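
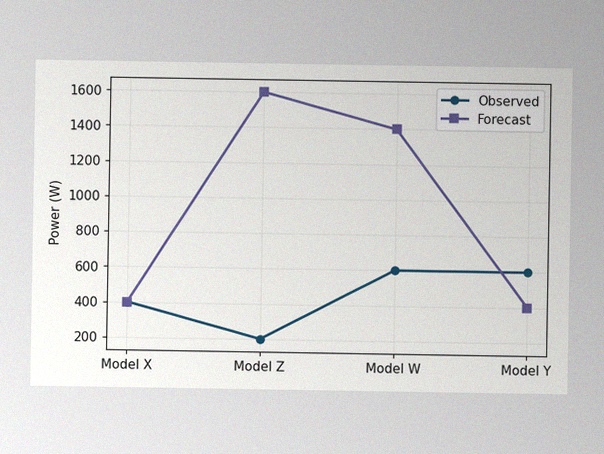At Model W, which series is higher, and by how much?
The image has some photo noise and uneven lighting. At Model W, Forecast sits above the other line by 800W.

Forecast, by 800W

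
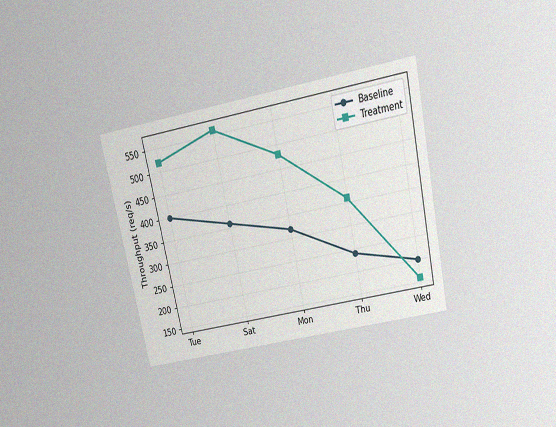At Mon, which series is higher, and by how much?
The chart is tilted about 12° counter-clockwise and viewed slightly from above, with some photo noise. At Mon, Treatment sits above the other line by 160req/s.

Treatment, by 160req/s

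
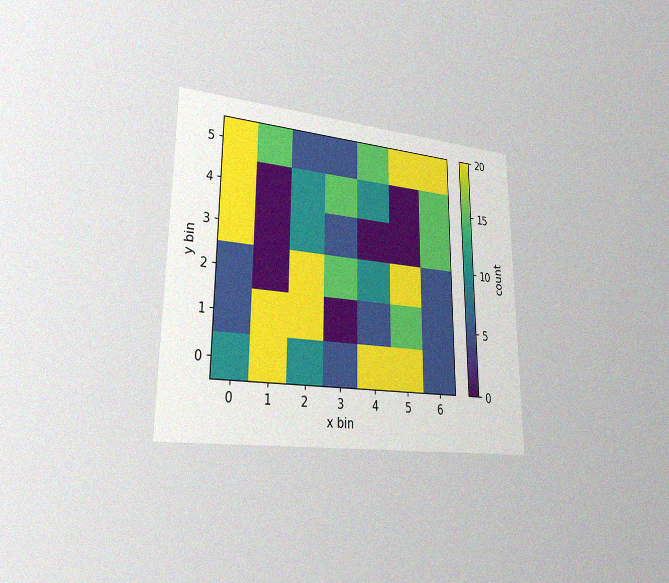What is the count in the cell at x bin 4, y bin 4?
The chart is viewed slightly from the left, with some photo noise. Matching the cell (4, 4) against the colorbar gives 10.

10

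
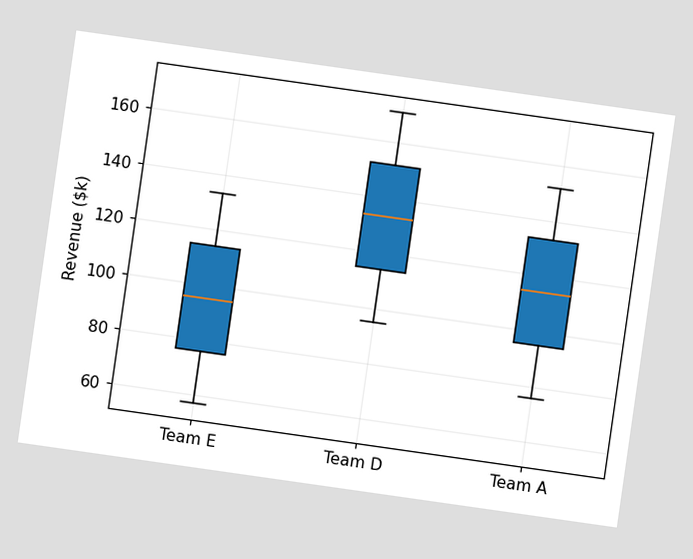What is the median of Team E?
$95k

The chart is tilted about 8° clockwise. The median line in the Team E box sits at $95k.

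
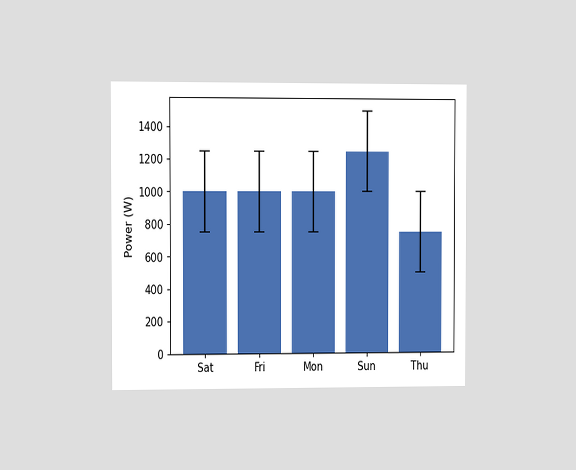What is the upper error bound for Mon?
1250W

The chart is viewed at a slight angle. The Mon bar's upper whisker reaches 1250W.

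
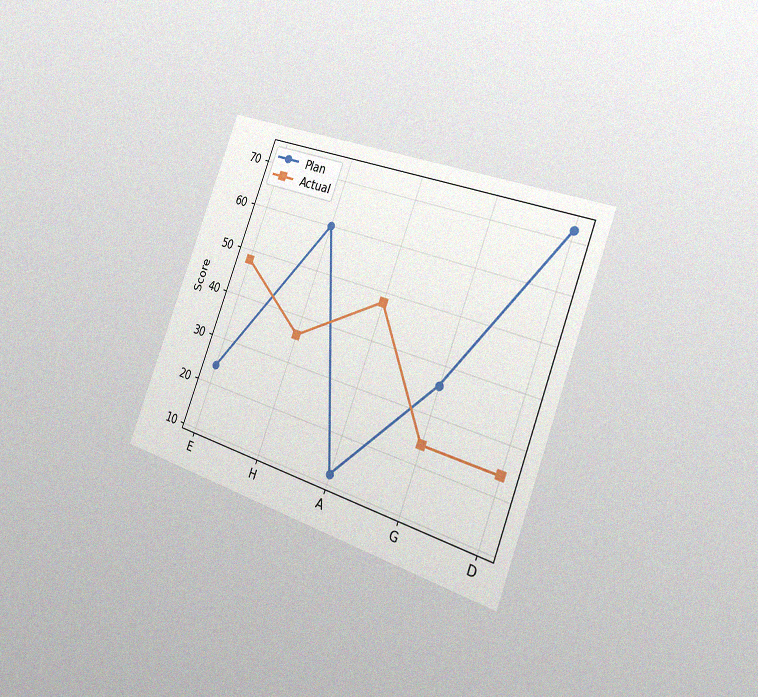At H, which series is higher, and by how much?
The chart is tilted about 20° clockwise and viewed slightly from the right, with some photo noise. At H, Plan sits above the other line by 24.

Plan, by 24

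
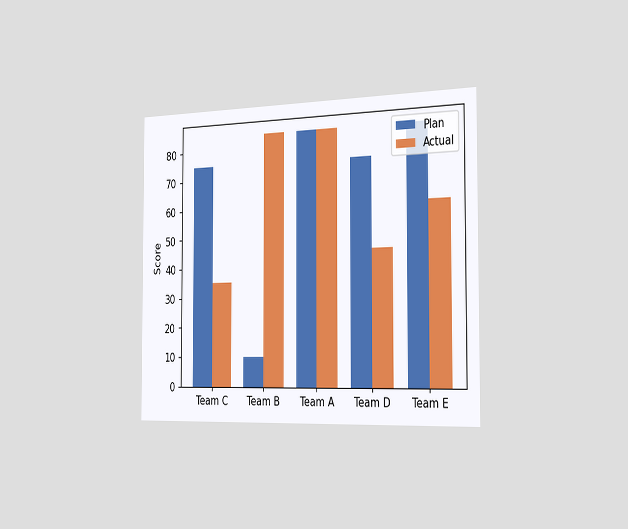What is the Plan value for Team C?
75

The chart is viewed slightly from the right. The Plan bar at Team C reaches 75 on the y-axis.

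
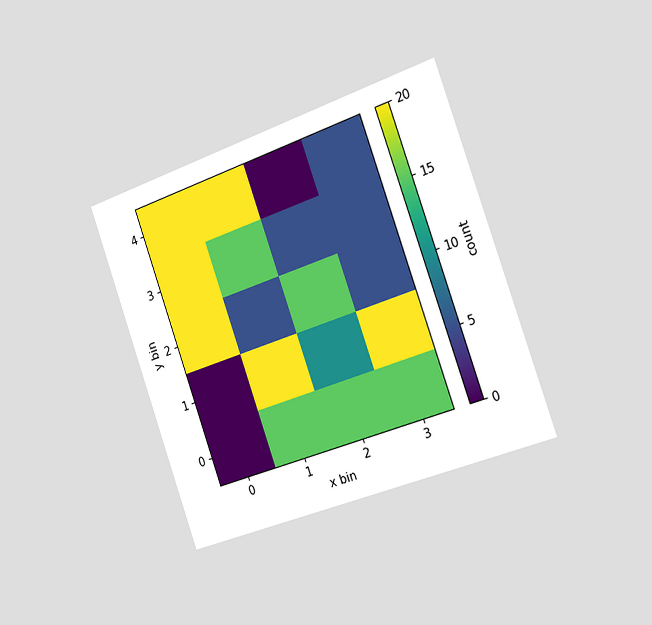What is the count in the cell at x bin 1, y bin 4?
20

The chart is tilted about 20° counter-clockwise and viewed slightly from the right. Matching the cell (1, 4) against the colorbar gives 20.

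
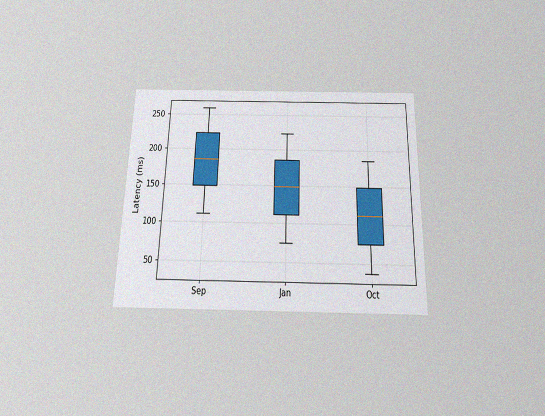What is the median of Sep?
185ms

The chart is viewed slightly from below, with some photo noise. The median line in the Sep box sits at 185ms.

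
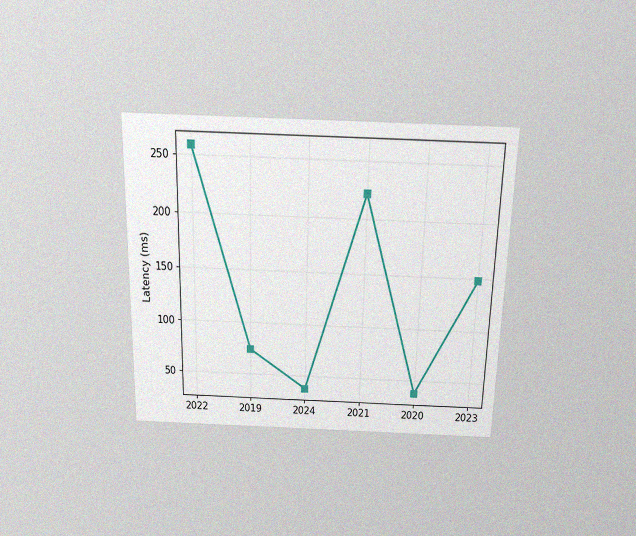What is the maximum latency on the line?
259ms

The chart is viewed slightly from above, with some photo noise. The highest point is at 2022, and reading across to the y-axis gives 259ms.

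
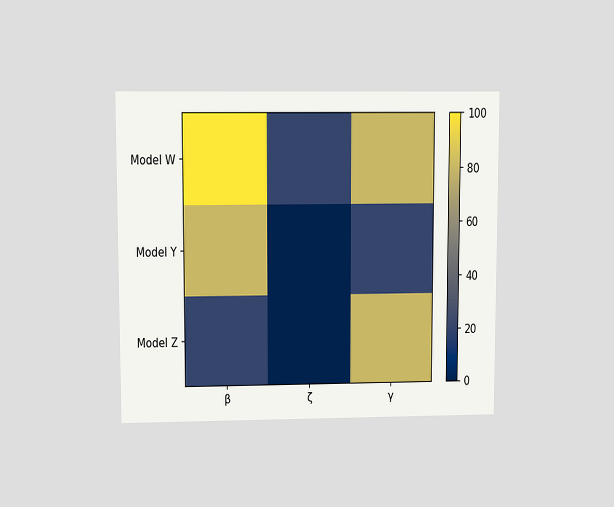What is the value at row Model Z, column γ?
80

The chart is viewed at a slight angle. Matching cell (Model Z, γ) against the colorbar gives 80.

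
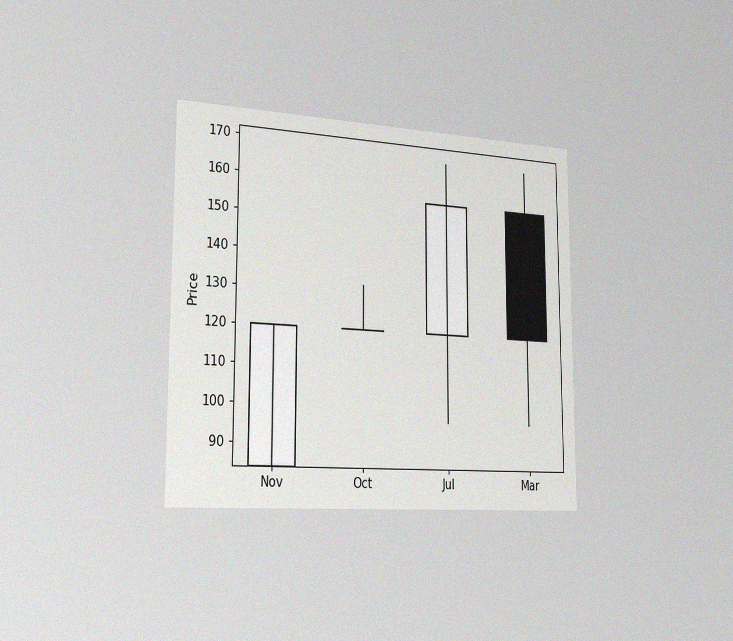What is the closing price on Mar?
The chart is viewed slightly from the left, with some photo noise. The Mar candle closes at 120.

120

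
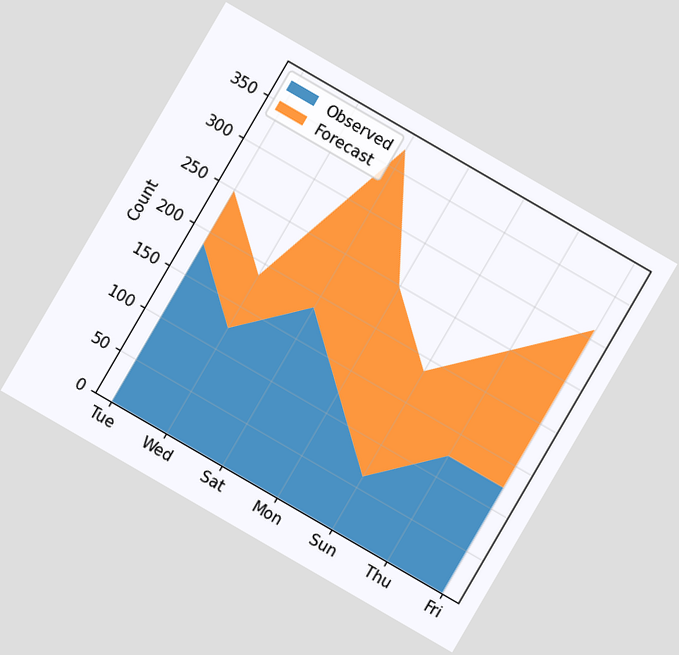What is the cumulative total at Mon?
248

The chart is tilted about 30° clockwise. The stacked total at Mon reaches 248.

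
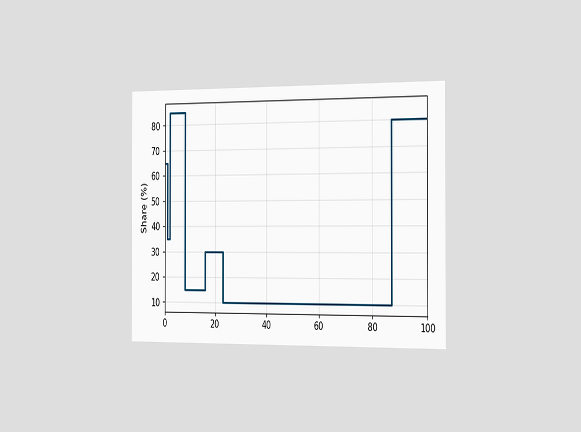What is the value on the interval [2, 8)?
The chart is viewed slightly from the right. On [2, 8) the step sits at 85%.

85%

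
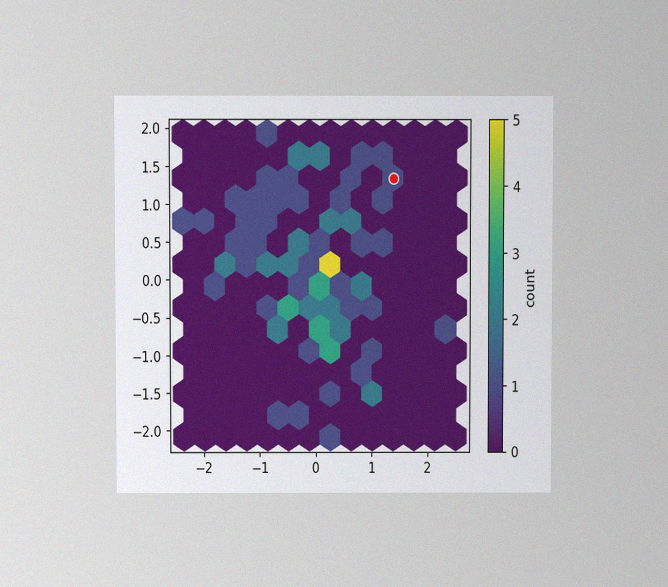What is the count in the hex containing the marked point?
The chart is viewed at a slight angle, with some photo noise. The marked hex reads 1 on the colorbar.

1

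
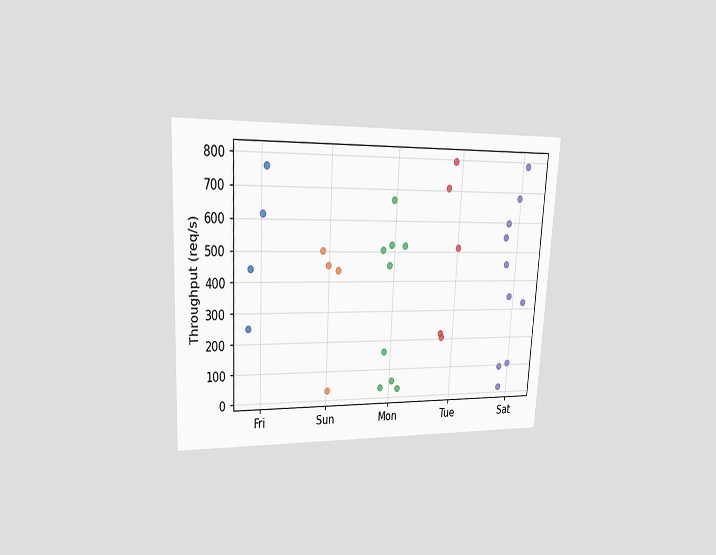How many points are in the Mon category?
9

The chart is tilted about 3° clockwise and viewed at a slight angle. Counting the markers in the Mon column gives 9.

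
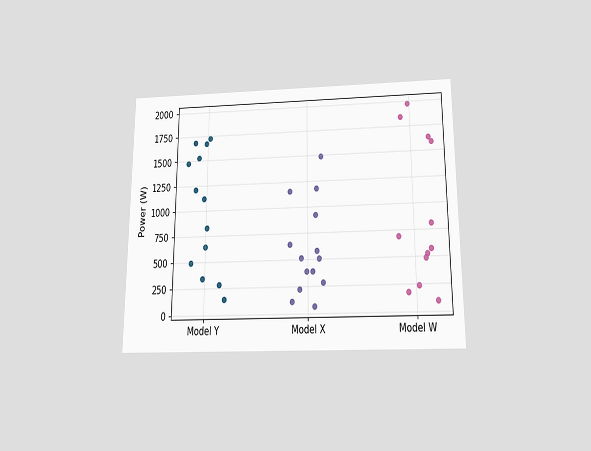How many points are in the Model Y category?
13

The chart is viewed slightly from below. Counting the markers in the Model Y column gives 13.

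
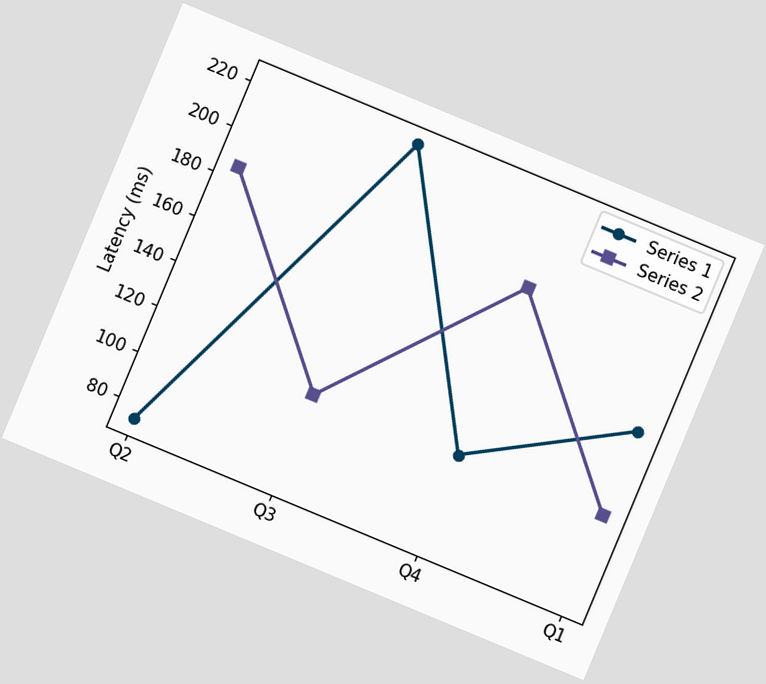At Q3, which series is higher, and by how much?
The chart is tilted about 23° clockwise. At Q3, Series 1 sits above the other line by 111ms.

Series 1, by 111ms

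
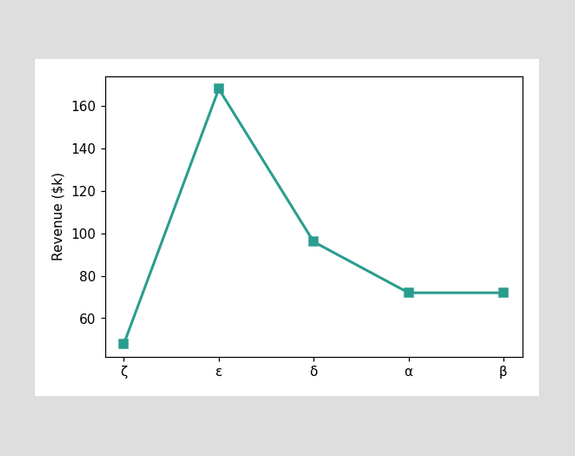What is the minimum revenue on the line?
$48k

The lowest point is at ζ, and reading across to the y-axis gives $48k.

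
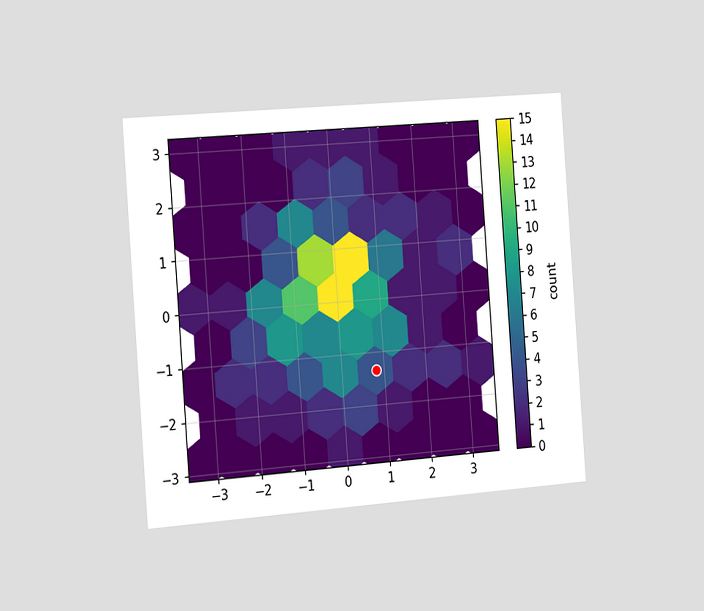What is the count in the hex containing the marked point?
The chart is tilted about 4° counter-clockwise and viewed slightly from the left. The marked hex reads 4 on the colorbar.

4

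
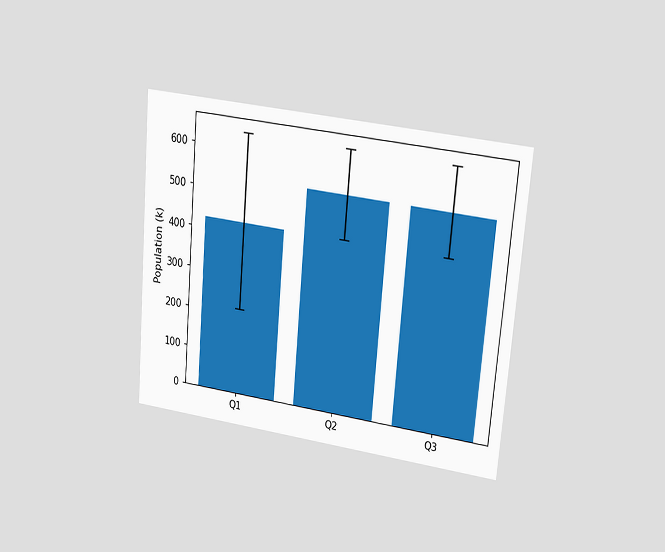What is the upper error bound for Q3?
The chart is tilted about 5° clockwise and viewed at a slight angle. The Q3 bar's upper whisker reaches 636k.

636k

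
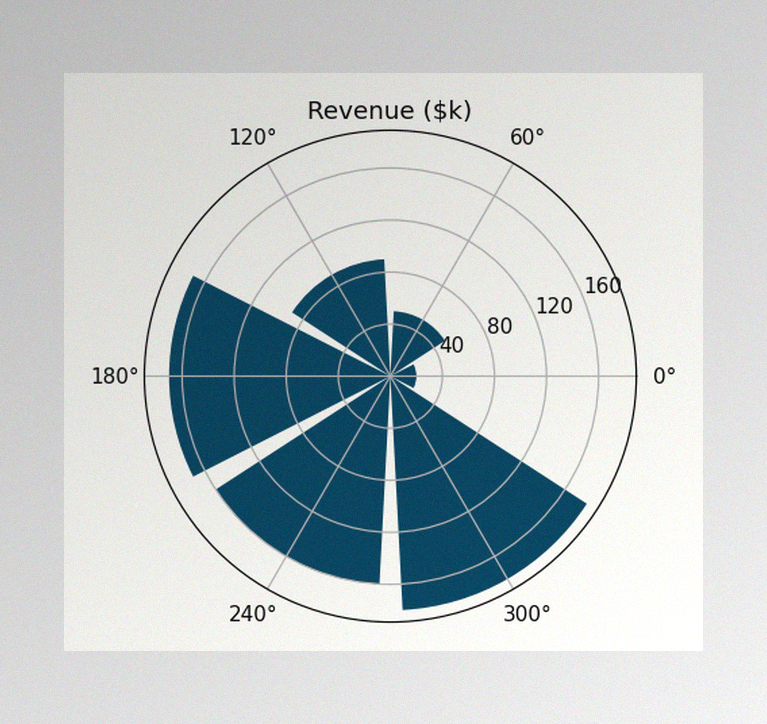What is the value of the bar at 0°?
The image has some photo noise and uneven lighting. The bar at 0° reaches $20k on the radial axis.

$20k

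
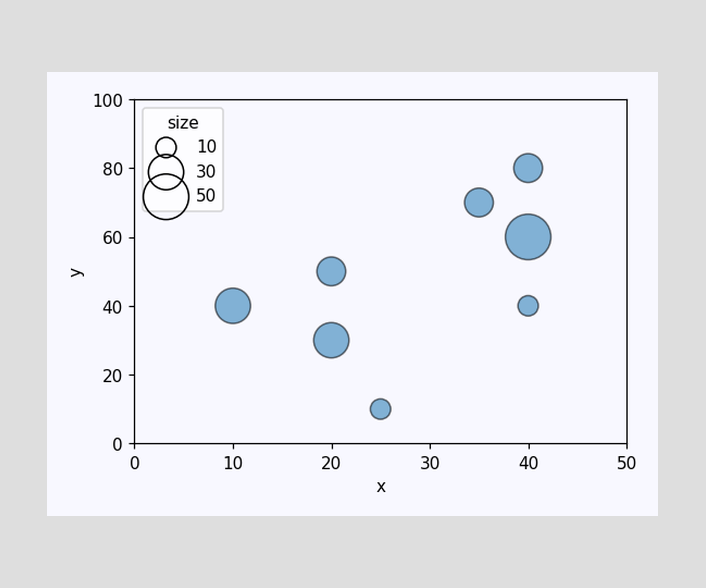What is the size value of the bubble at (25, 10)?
Matching the bubble at (25, 10) against the size legend gives 10.

10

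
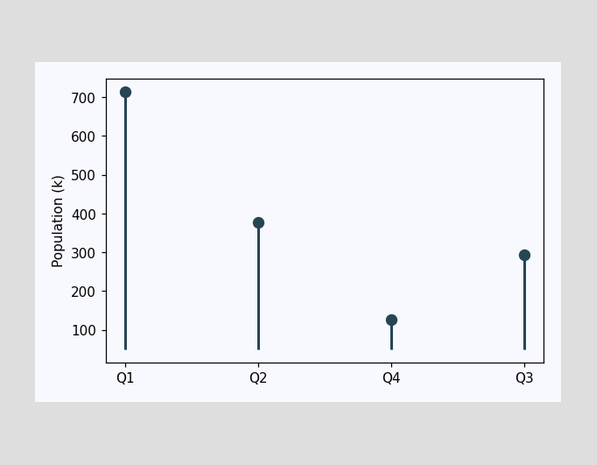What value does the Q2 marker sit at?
378k

The Q2 marker sits at 378k.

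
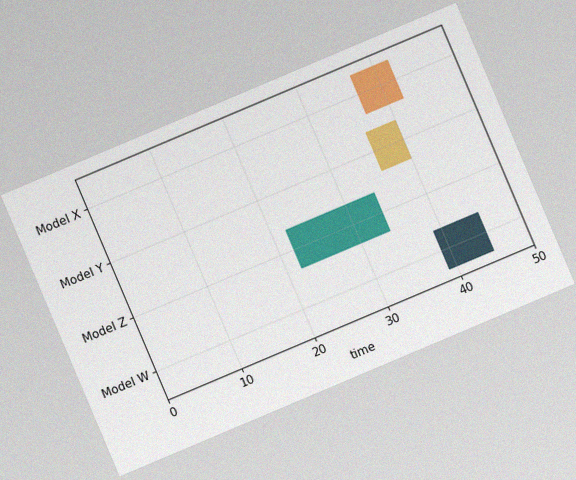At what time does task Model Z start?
The chart is tilted about 23° counter-clockwise, with some photo noise. The Model Z bar begins at t=22.

22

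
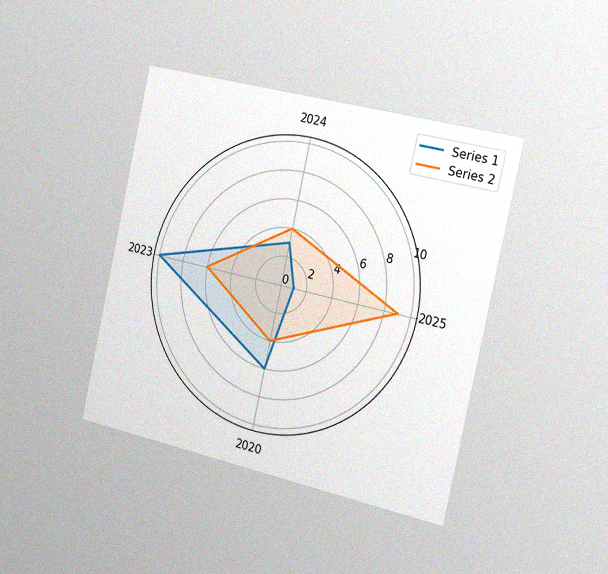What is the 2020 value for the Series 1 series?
6

The chart is tilted about 13° clockwise and viewed slightly from the right, with some photo noise. On the 2020 axis, Series 1 reaches 6.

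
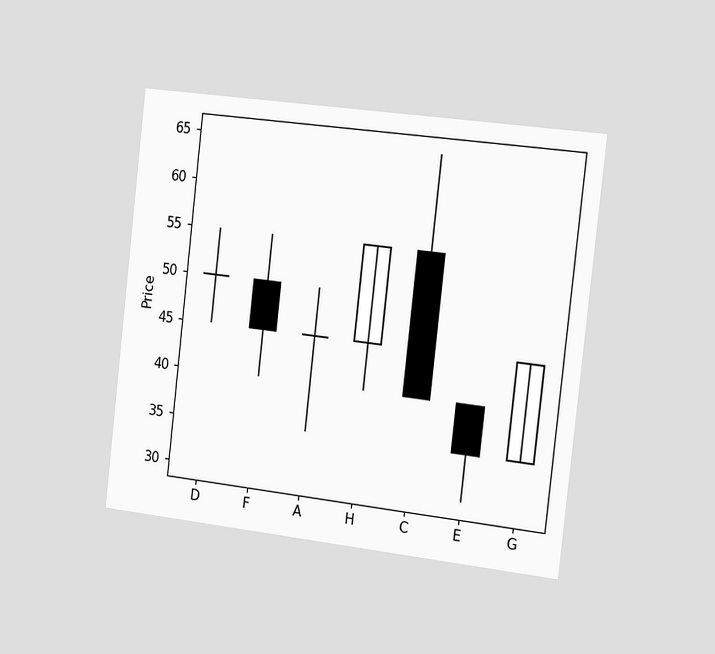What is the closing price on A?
The chart is tilted about 6° clockwise and viewed slightly from the right. The A candle closes at 45.

45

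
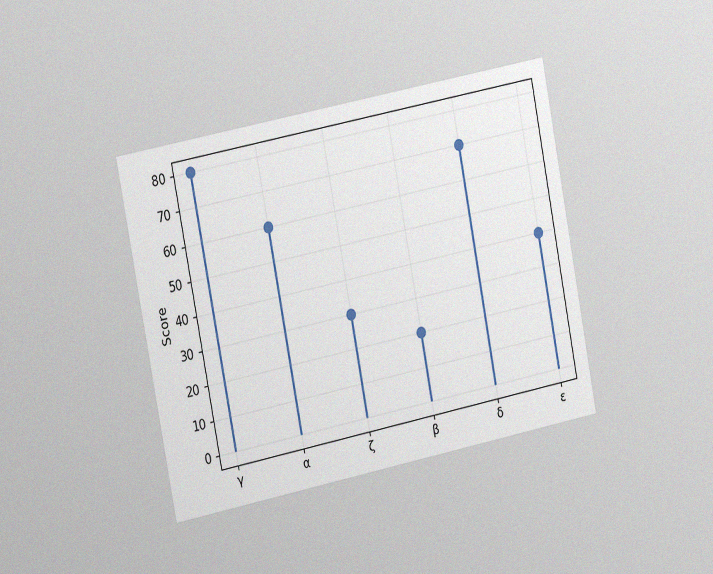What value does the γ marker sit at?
80

The chart is tilted about 11° counter-clockwise and viewed slightly from the left, with some photo noise. The γ marker sits at 80.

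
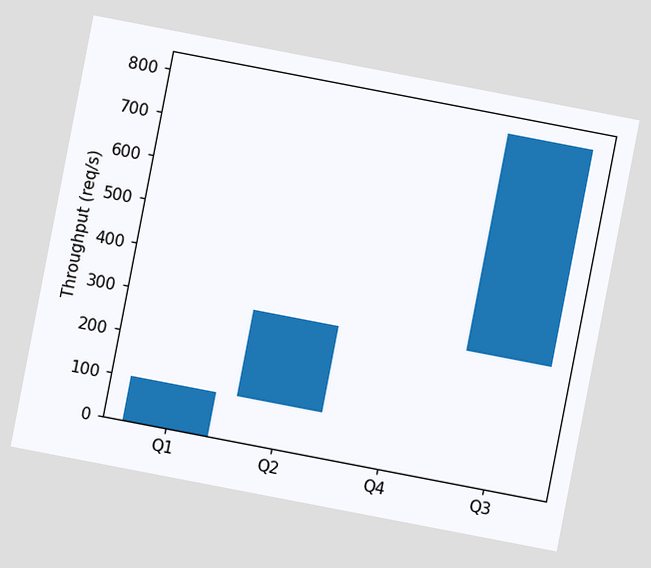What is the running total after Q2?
The chart is tilted about 11° clockwise. After Q2 the running total reaches 300req/s.

300req/s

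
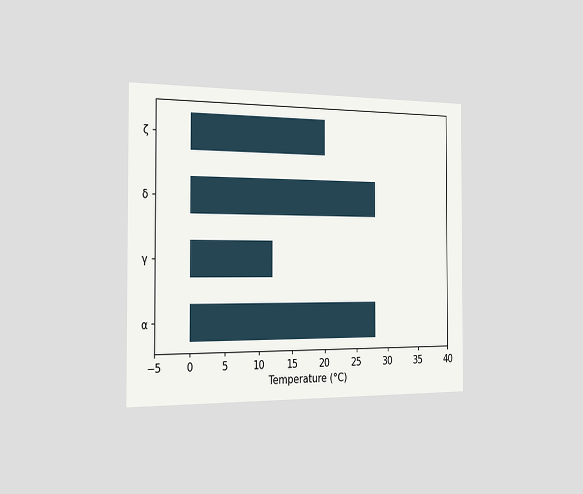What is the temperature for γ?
The chart is viewed slightly from the left. Reading along the chart's x-axis, the γ bar reaches 12°C.

12°C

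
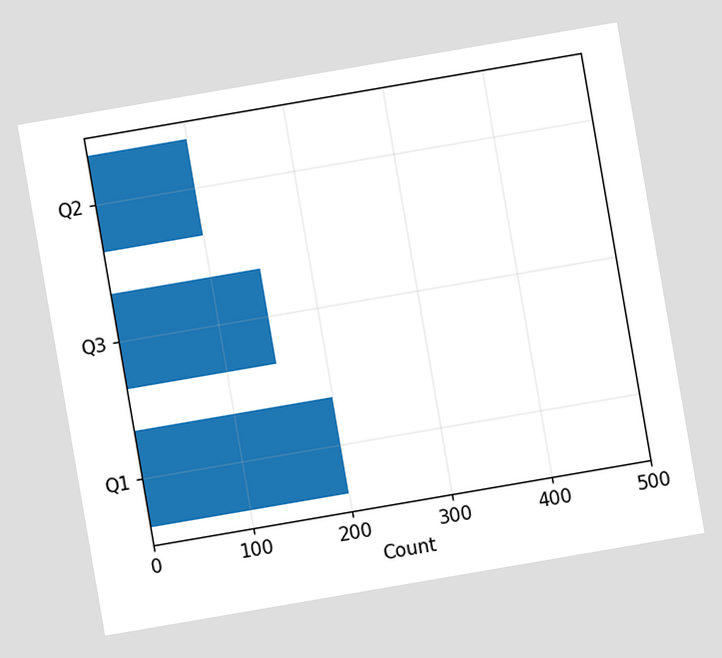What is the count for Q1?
The chart is tilted about 10° counter-clockwise. Reading along the chart's x-axis, the Q1 bar reaches 200.

200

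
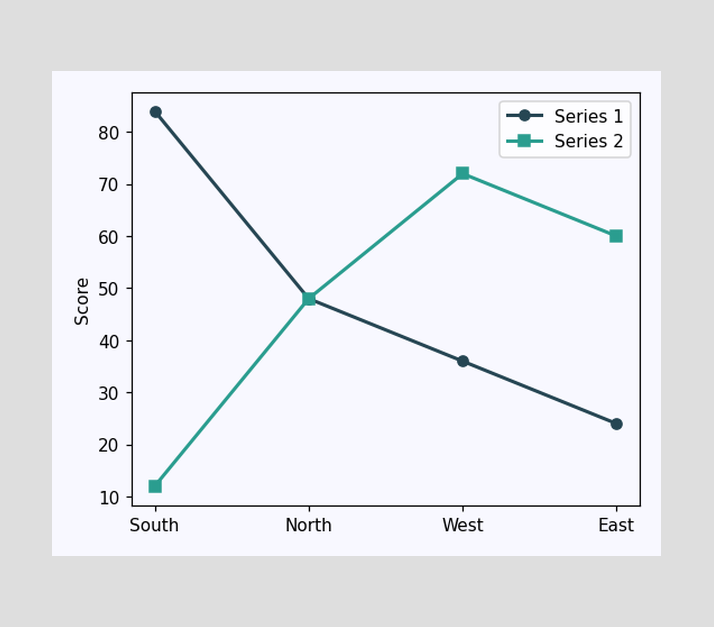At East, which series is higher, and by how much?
Series 2, by 36

At East, Series 2 sits above the other line by 36.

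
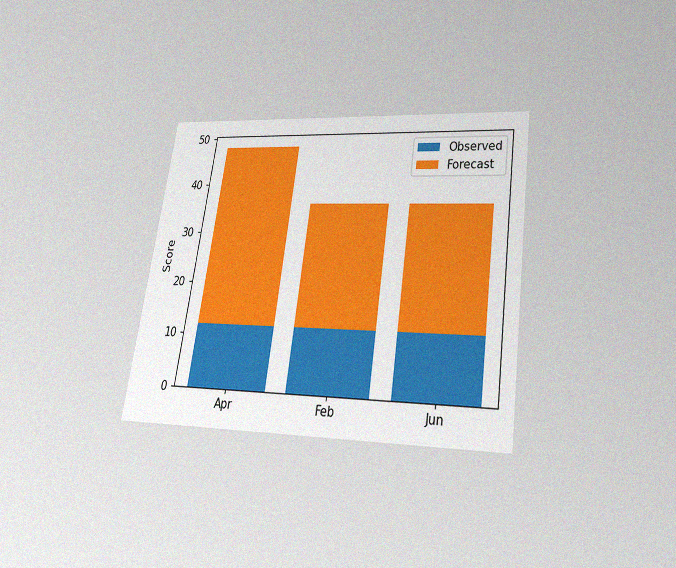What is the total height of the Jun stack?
The chart is tilted about 8° clockwise and viewed slightly from below, with some photo noise. The Jun stack's top reaches 36 on the y-axis.

36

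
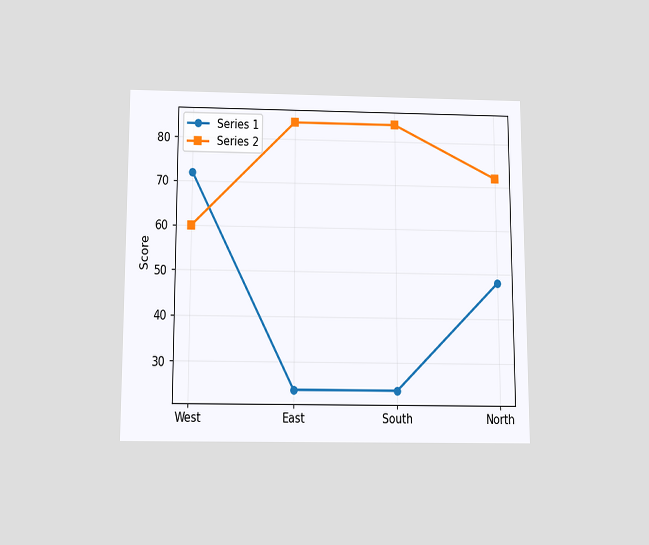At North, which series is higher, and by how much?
Series 2, by 24

The chart is viewed slightly from below. At North, Series 2 sits above the other line by 24.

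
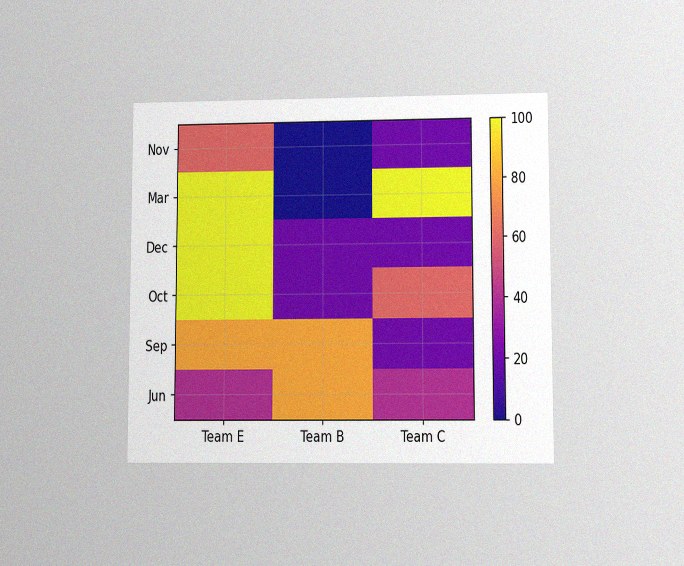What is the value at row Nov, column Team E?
60

The chart is viewed at a slight angle, with some photo noise. Matching cell (Nov, Team E) against the colorbar gives 60.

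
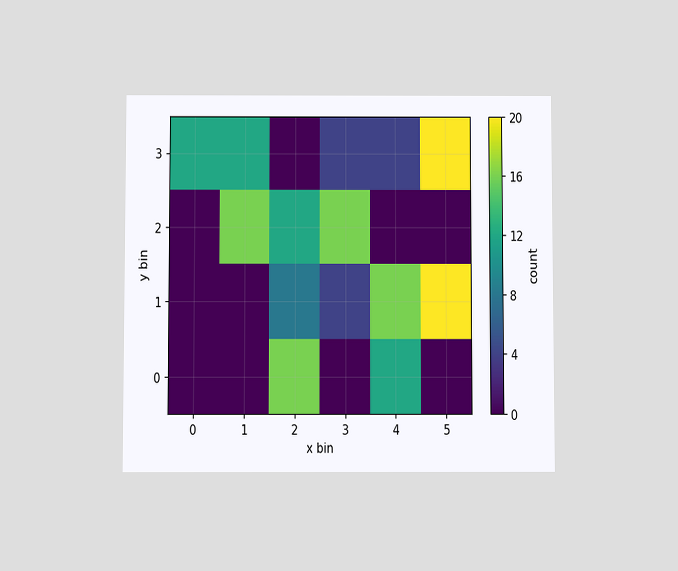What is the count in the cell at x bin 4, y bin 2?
The chart is viewed slightly from below. Matching the cell (4, 2) against the colorbar gives 0.

0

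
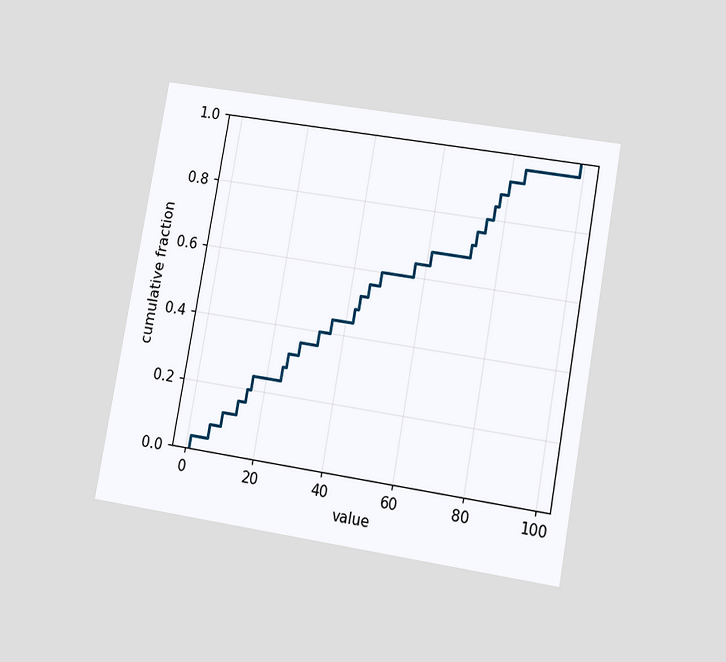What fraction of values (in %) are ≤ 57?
The chart is tilted about 10° clockwise and viewed at a slight angle. At x=57 the ECDF step is at 64%.

64%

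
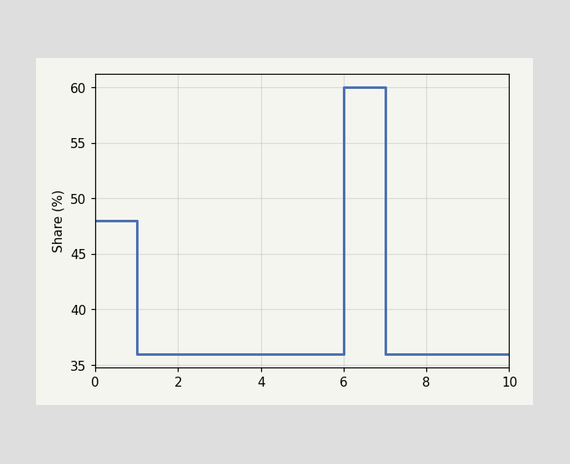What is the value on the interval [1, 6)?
36%

On [1, 6) the step sits at 36%.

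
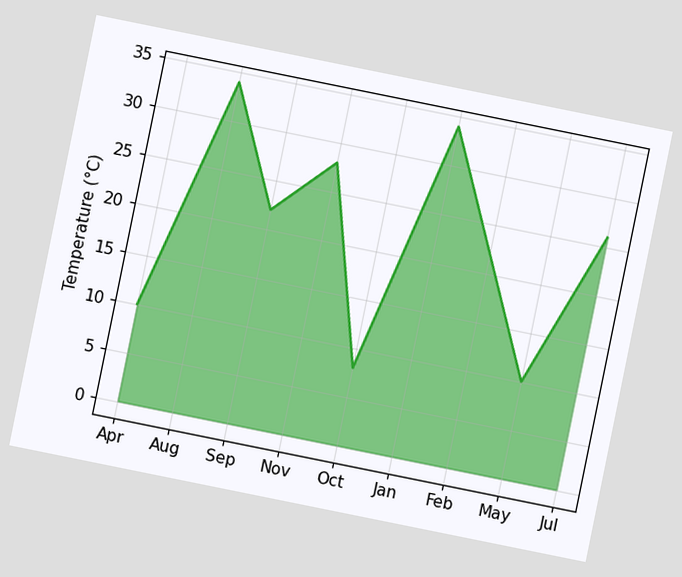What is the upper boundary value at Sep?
22°C

The chart is tilted about 11° clockwise. At Sep the upper boundary is at 22°C.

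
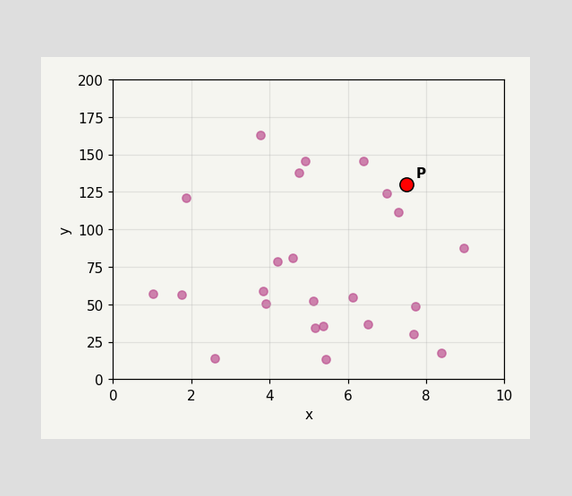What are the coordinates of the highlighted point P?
Following the gridlines from P to each axis, P sits at (7.5, 130).

(7.5, 130)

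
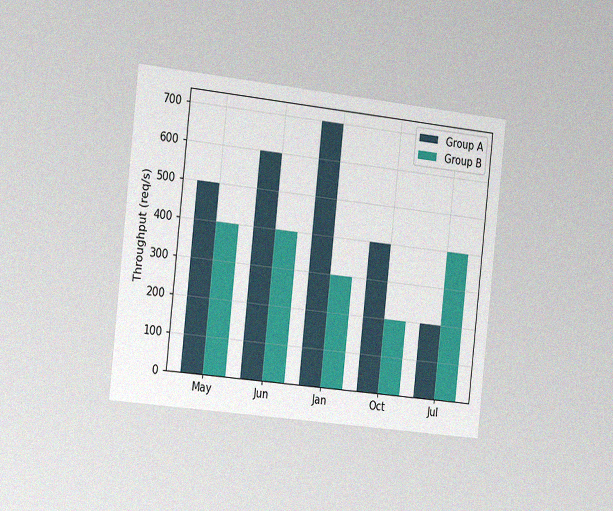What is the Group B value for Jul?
400req/s

The chart is tilted about 6° clockwise and viewed slightly from the left, with some photo noise. The Group B bar at Jul reaches 400req/s on the y-axis.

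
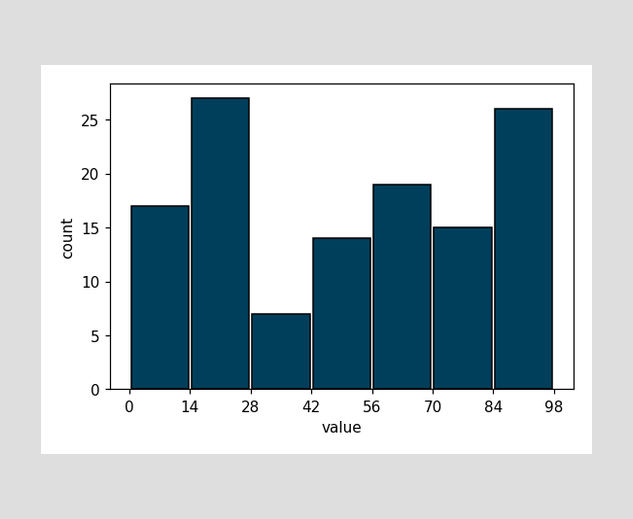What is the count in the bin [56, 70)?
19

The [56, 70) bin has height 19.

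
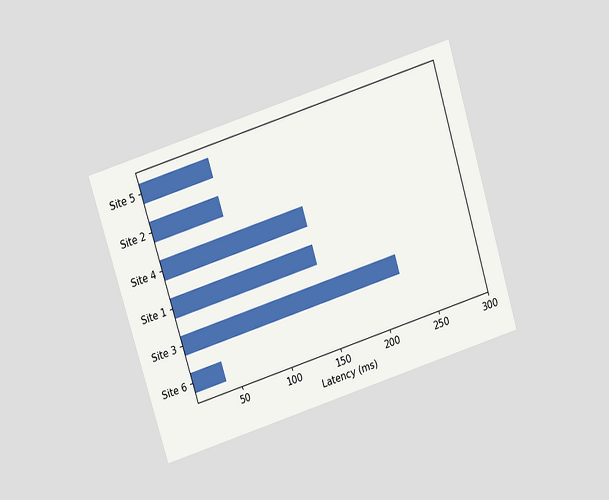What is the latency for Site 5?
The chart is tilted about 17° counter-clockwise and viewed slightly from above. Reading along the chart's x-axis, the Site 5 bar reaches 74ms.

74ms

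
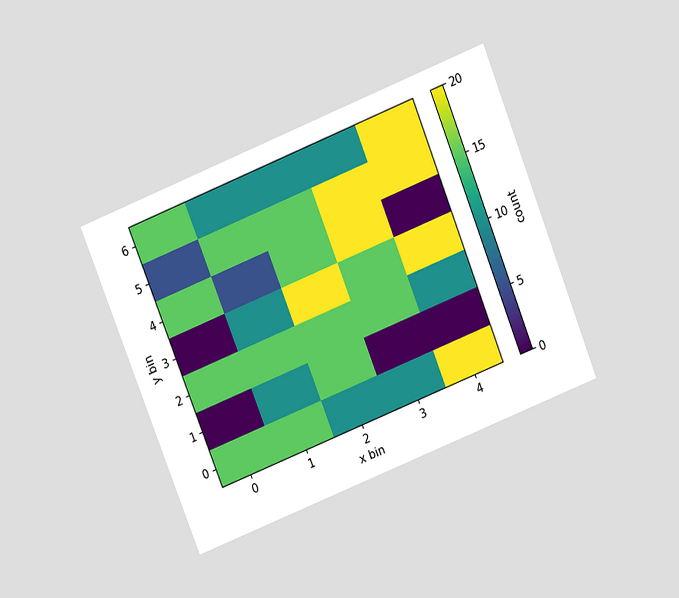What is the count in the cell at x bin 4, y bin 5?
20

The chart is tilted about 22° counter-clockwise and viewed slightly from above. Matching the cell (4, 5) against the colorbar gives 20.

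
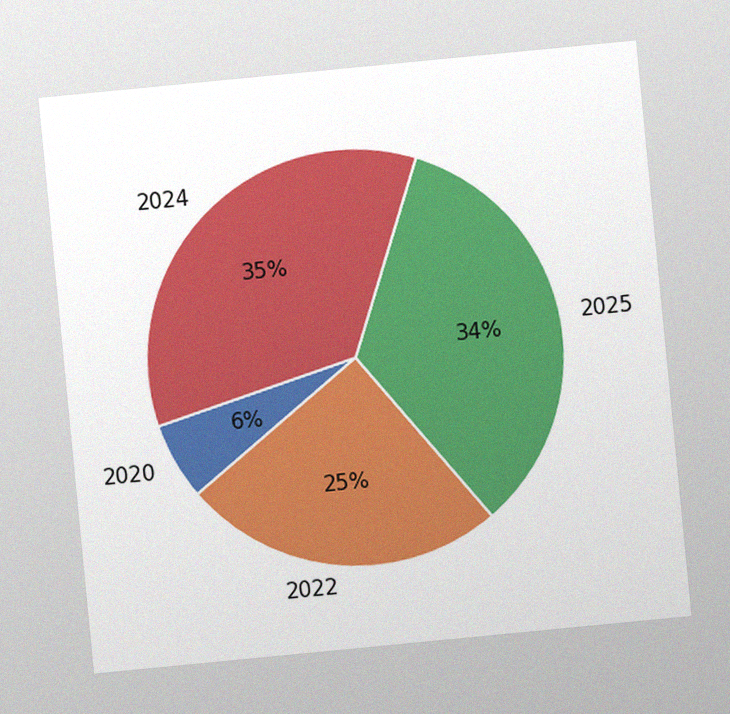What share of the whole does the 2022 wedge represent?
25%

The chart is tilted about 6° counter-clockwise, with some photo noise. The 2022 slice takes up 25% of the pie.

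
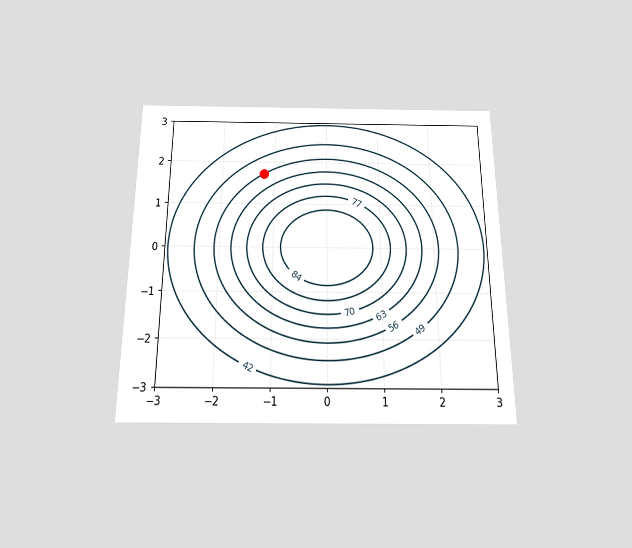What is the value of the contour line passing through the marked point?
56

The chart is viewed slightly from below. The marked point sits on the contour labelled 56.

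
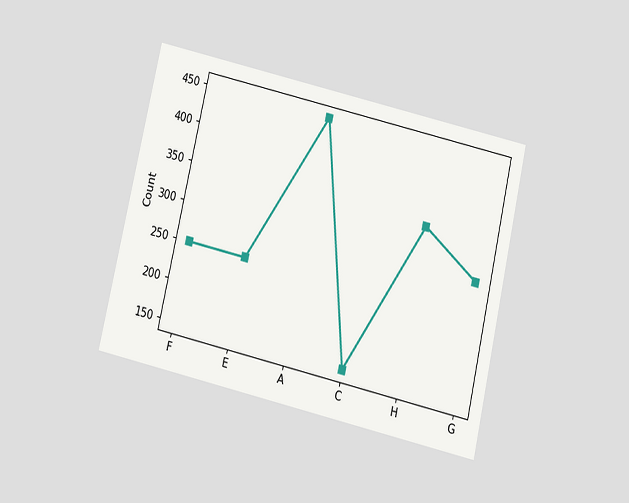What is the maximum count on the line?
450

The chart is tilted about 13° clockwise and viewed slightly from below. The highest point is at A, and reading across to the y-axis gives 450.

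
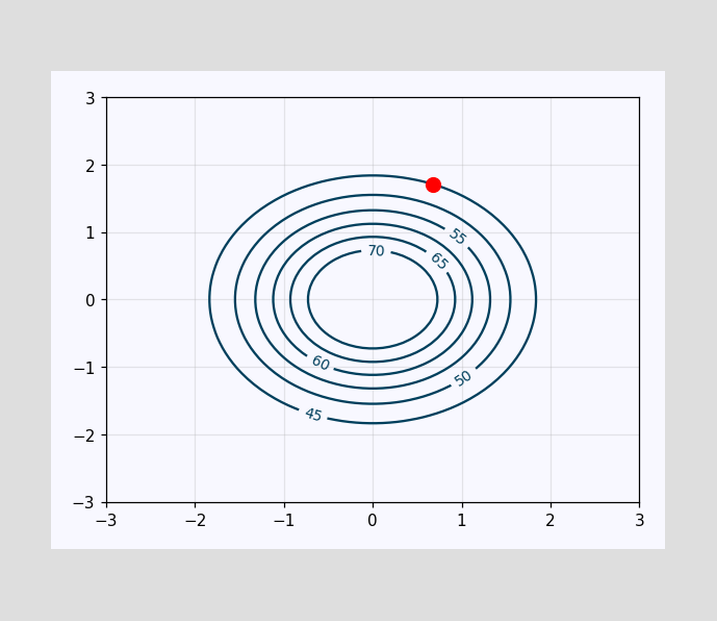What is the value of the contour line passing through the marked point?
45

The marked point sits on the contour labelled 45.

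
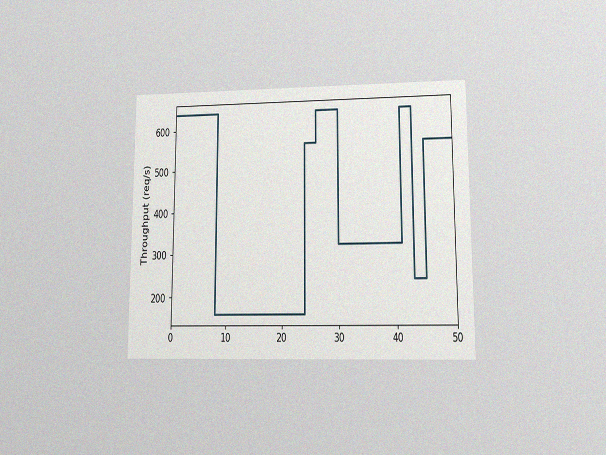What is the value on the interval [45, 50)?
The chart is viewed at a slight angle, with some photo noise. On [45, 50) the step sits at 560req/s.

560req/s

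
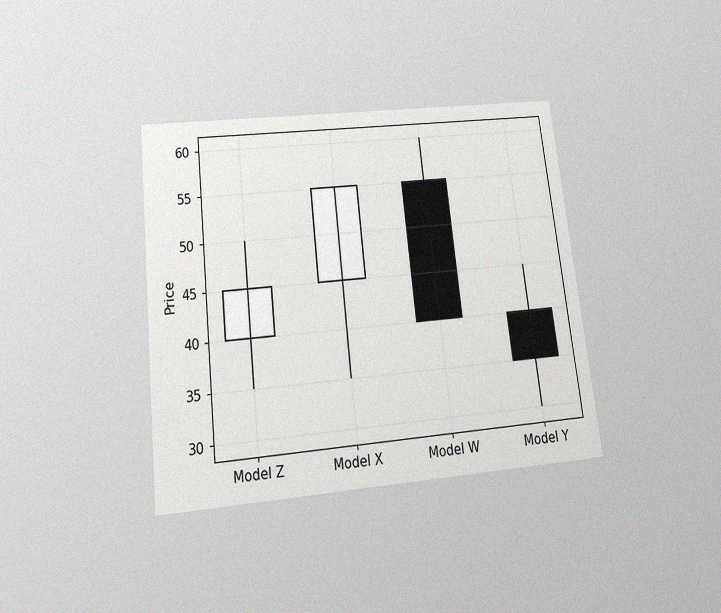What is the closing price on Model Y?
The chart is tilted about 6° counter-clockwise and viewed slightly from below, with some photo noise. The Model Y candle closes at 35.

35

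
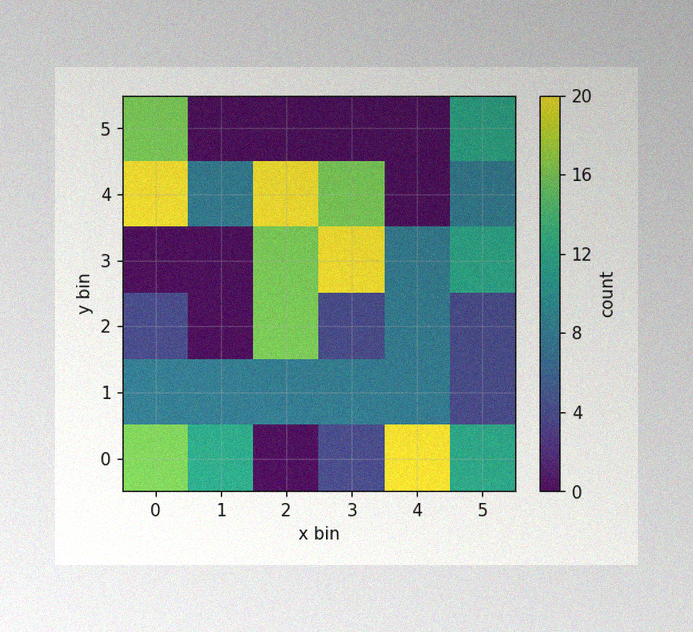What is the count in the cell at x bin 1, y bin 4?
8

The image has some photo noise and uneven lighting. Matching the cell (1, 4) against the colorbar gives 8.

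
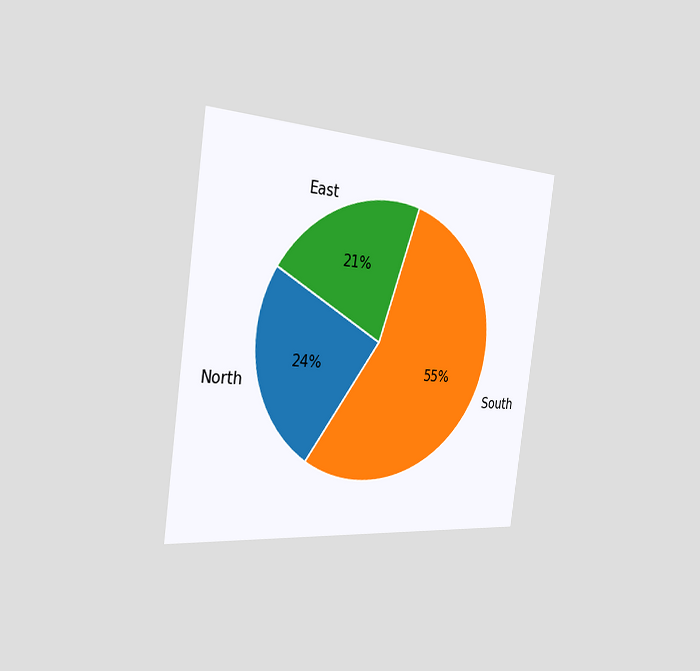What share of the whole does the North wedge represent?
The chart is tilted about 8° clockwise and viewed slightly from the left. The North slice takes up 24% of the pie.

24%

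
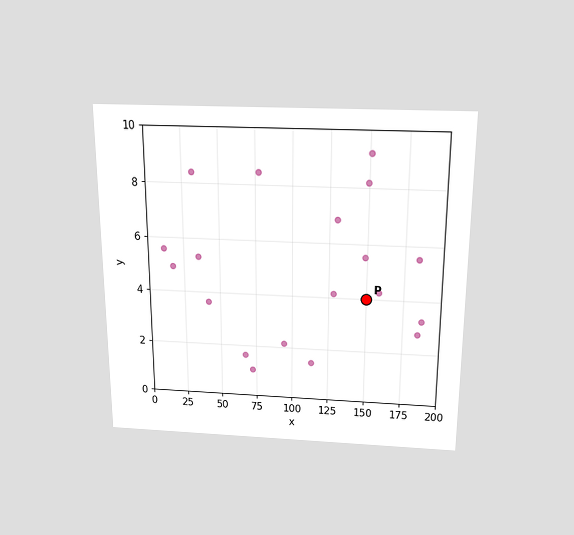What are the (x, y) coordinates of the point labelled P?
(150, 4)

The chart is viewed slightly from above. Following the gridlines from P to each axis, P sits at (150, 4).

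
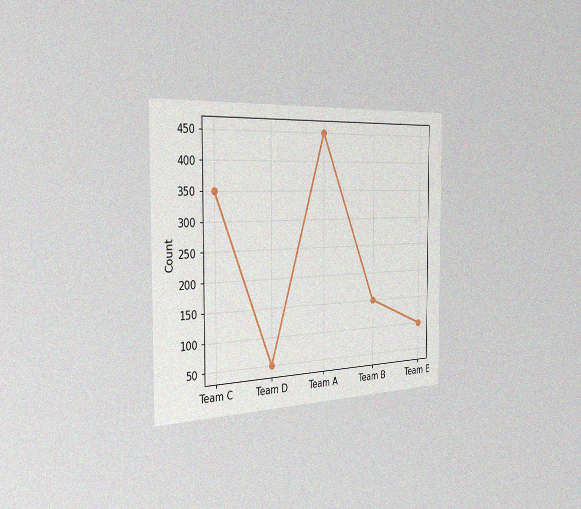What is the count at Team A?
The chart is viewed slightly from the left, with some photo noise. At Team A, the line is at 450.

450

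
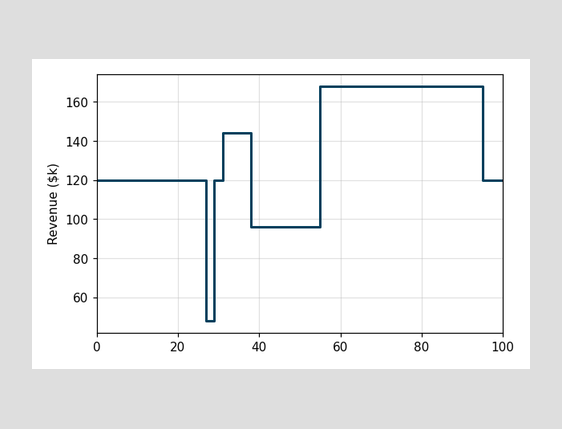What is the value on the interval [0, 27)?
$120k

On [0, 27) the step sits at $120k.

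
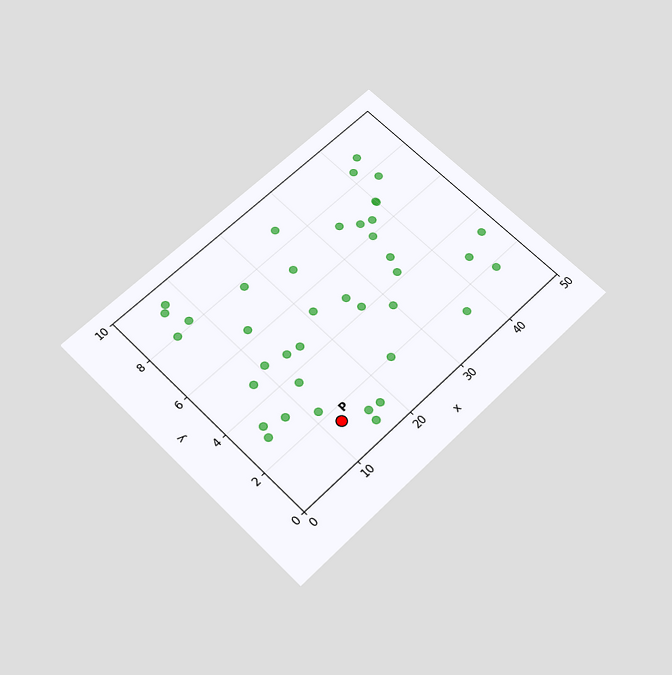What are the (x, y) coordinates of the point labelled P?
(12.5, 1.5)

The chart is tilted about 45° counter-clockwise and viewed slightly from below. Following the gridlines from P to each axis, P sits at (12.5, 1.5).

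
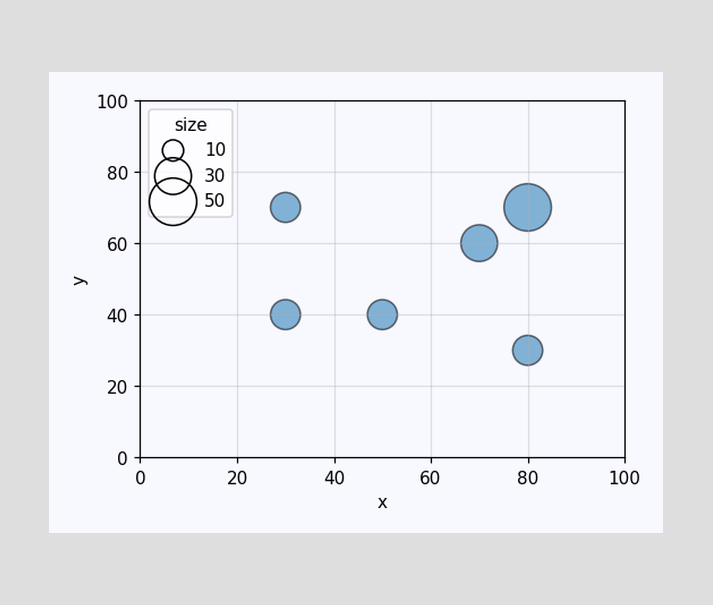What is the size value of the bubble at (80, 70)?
50

Matching the bubble at (80, 70) against the size legend gives 50.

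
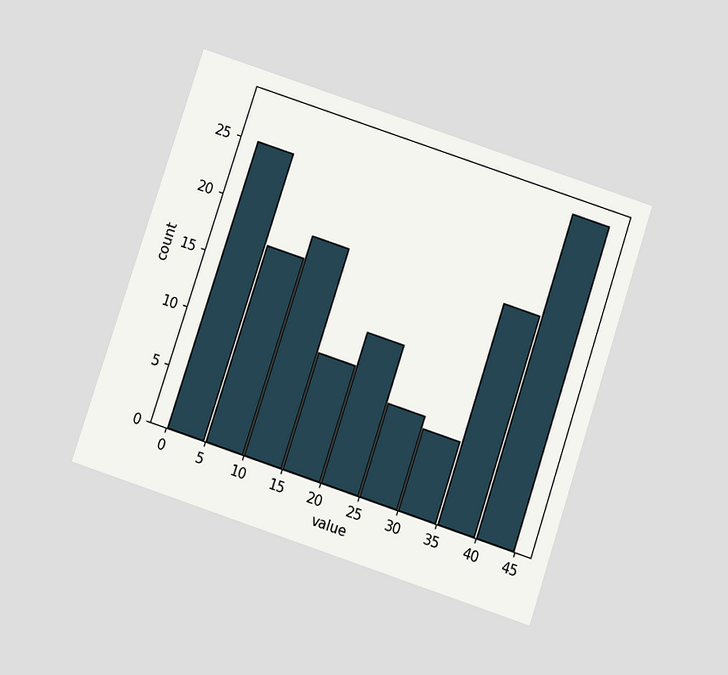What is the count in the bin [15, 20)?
The chart is tilted about 18° clockwise and viewed slightly from below. The [15, 20) bin has height 10.

10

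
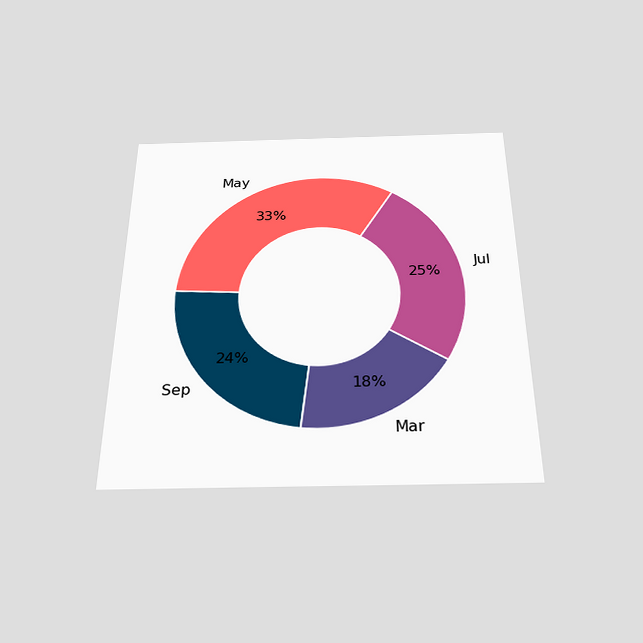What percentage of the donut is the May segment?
33%

The chart is viewed slightly from below. The May segment takes up 33% of the ring.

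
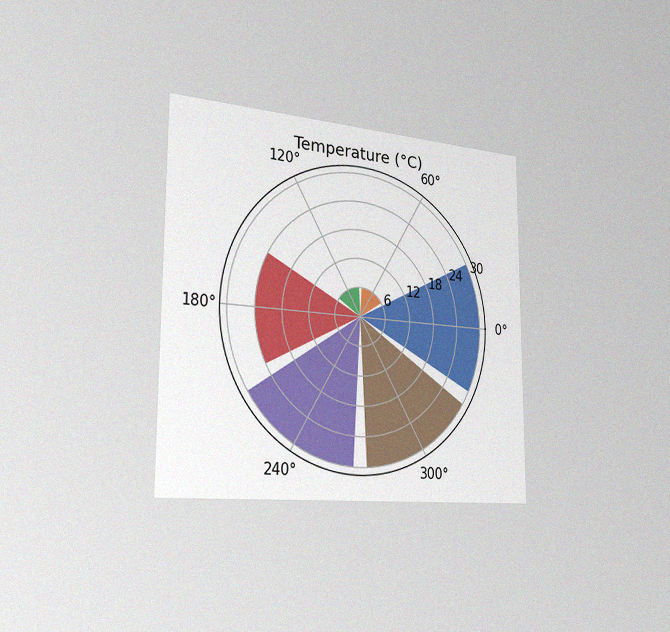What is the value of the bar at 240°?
30°C

The chart is viewed slightly from the left, with some photo noise. The bar at 240° reaches 30°C on the radial axis.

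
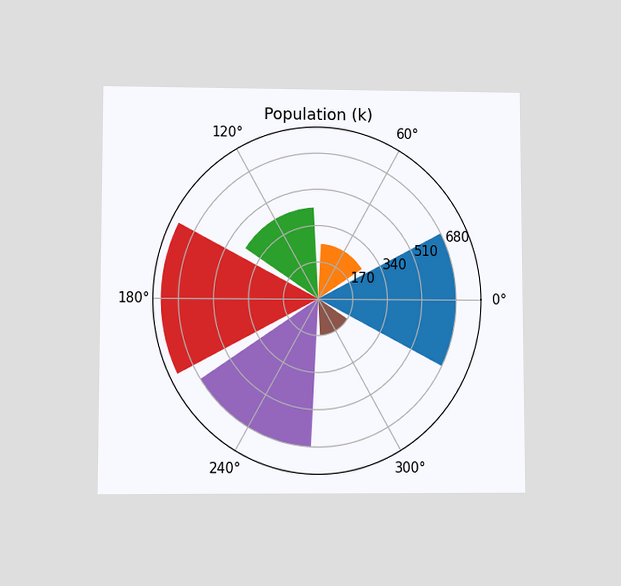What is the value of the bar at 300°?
170k

The chart is viewed at a slight angle. The bar at 300° reaches 170k on the radial axis.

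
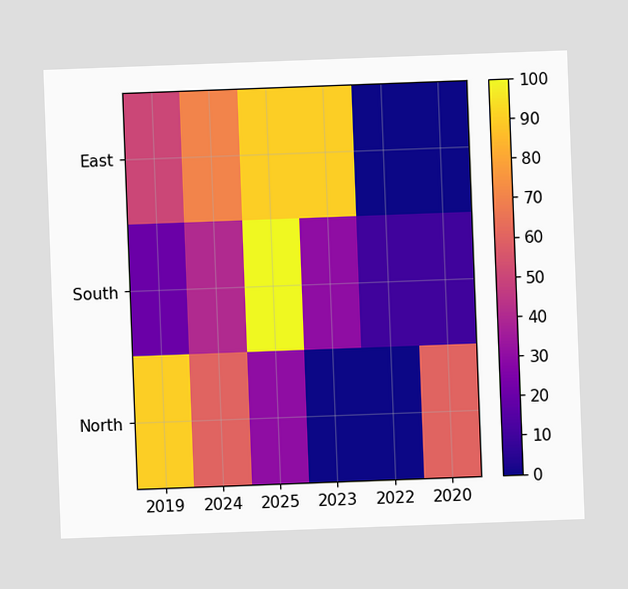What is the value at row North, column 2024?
60

The chart is tilted about 2° counter-clockwise. Matching cell (North, 2024) against the colorbar gives 60.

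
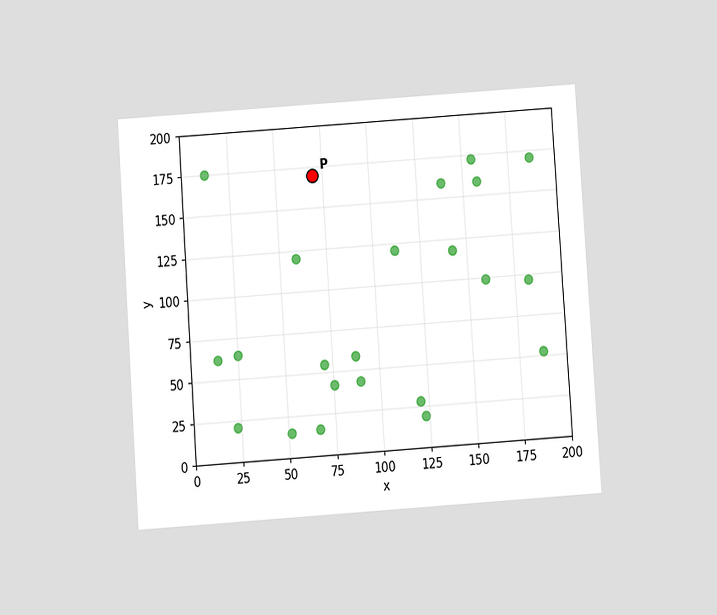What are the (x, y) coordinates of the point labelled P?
The chart is tilted about 4° counter-clockwise and viewed at a slight angle. Following the gridlines from P to each axis, P sits at (70, 170).

(70, 170)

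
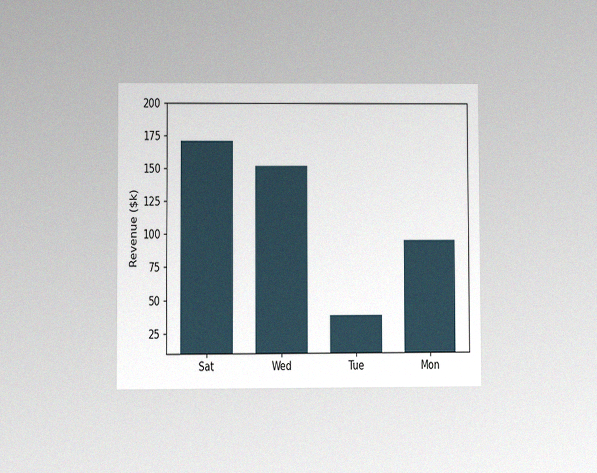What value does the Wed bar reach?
The chart is viewed at a slight angle, with some photo noise. Reading along the chart's y-axis, the Wed bar reaches $152k.

$152k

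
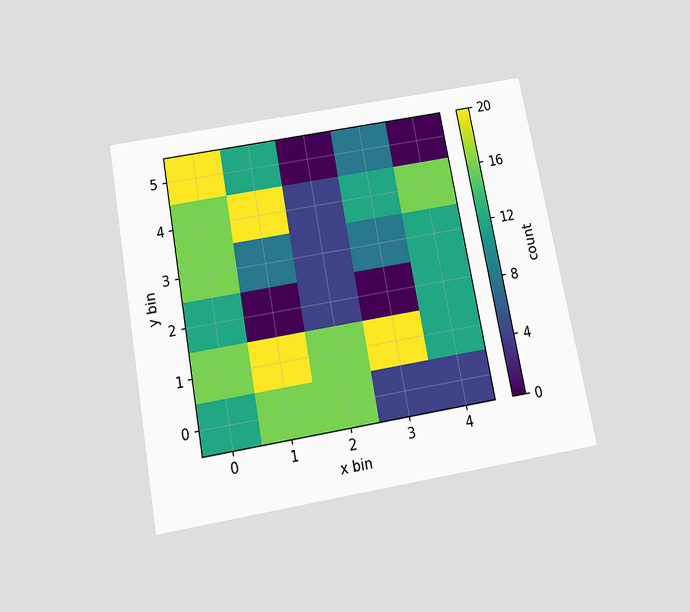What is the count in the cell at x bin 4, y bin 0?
The chart is tilted about 10° counter-clockwise and viewed slightly from below. Matching the cell (4, 0) against the colorbar gives 4.

4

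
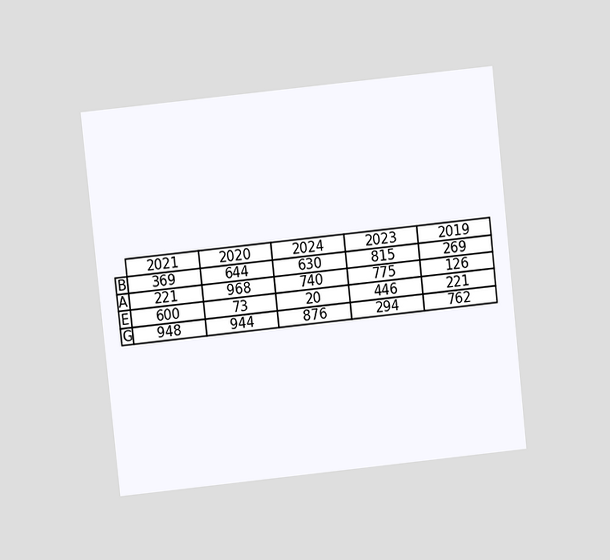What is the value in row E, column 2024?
20

The chart is tilted about 6° counter-clockwise and viewed at a slight angle. The (E, 2024) cell reads 20.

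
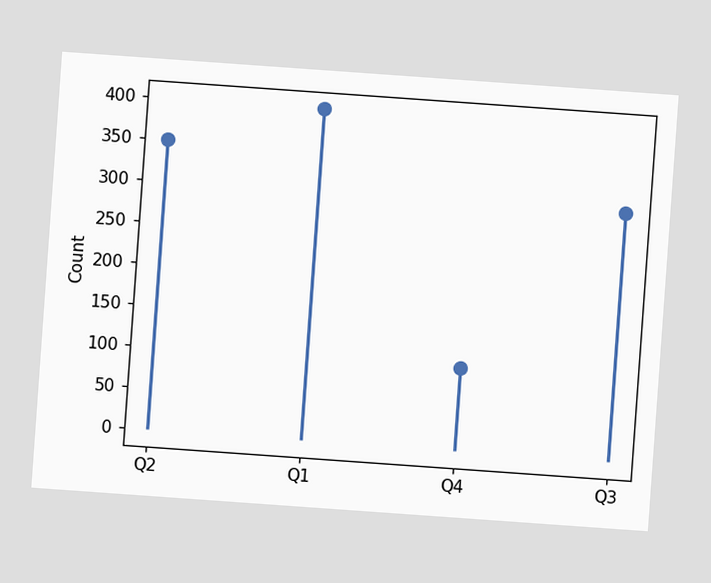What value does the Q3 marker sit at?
The chart is tilted about 4° clockwise. The Q3 marker sits at 300.

300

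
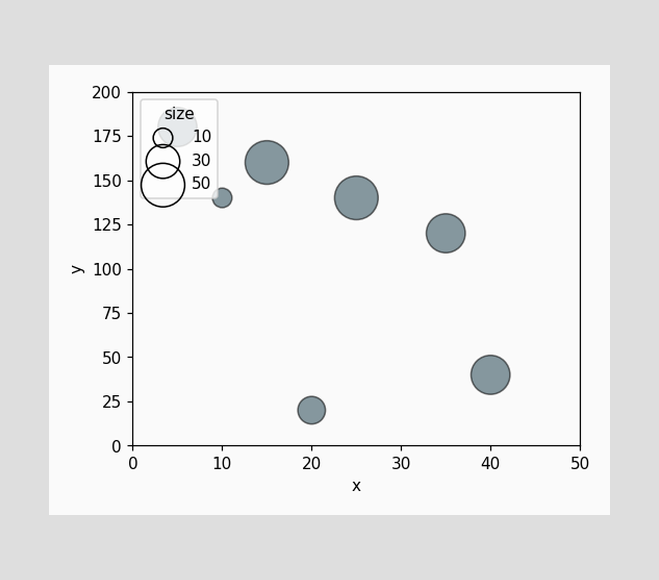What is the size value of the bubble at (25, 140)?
50

Matching the bubble at (25, 140) against the size legend gives 50.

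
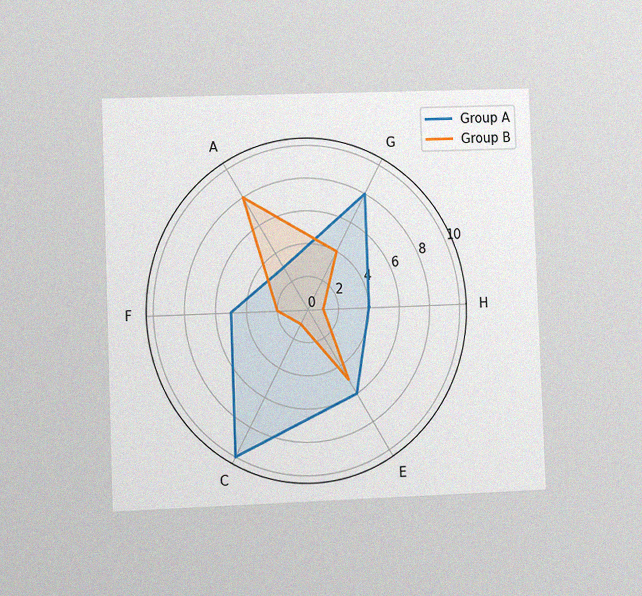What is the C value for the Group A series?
The chart is tilted about 2° counter-clockwise and viewed at a slight angle, with some photo noise. On the C axis, Group A reaches 10.

10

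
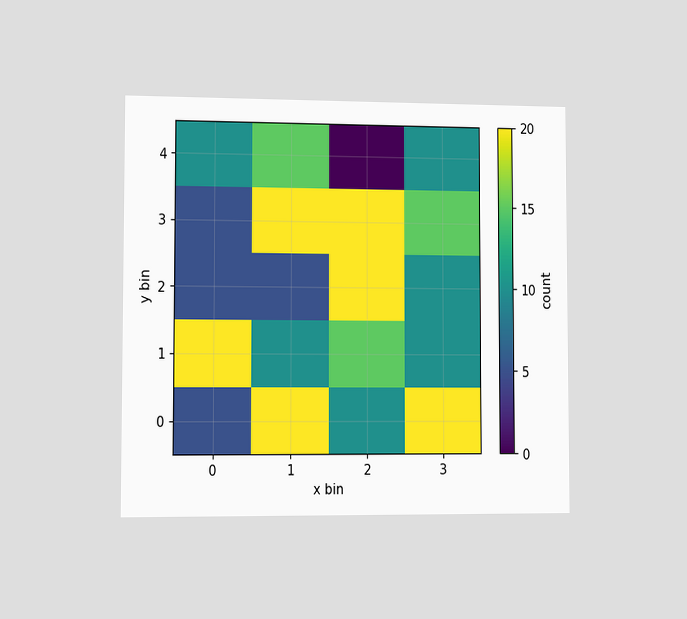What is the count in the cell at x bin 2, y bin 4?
The chart is viewed slightly from the left. Matching the cell (2, 4) against the colorbar gives 0.

0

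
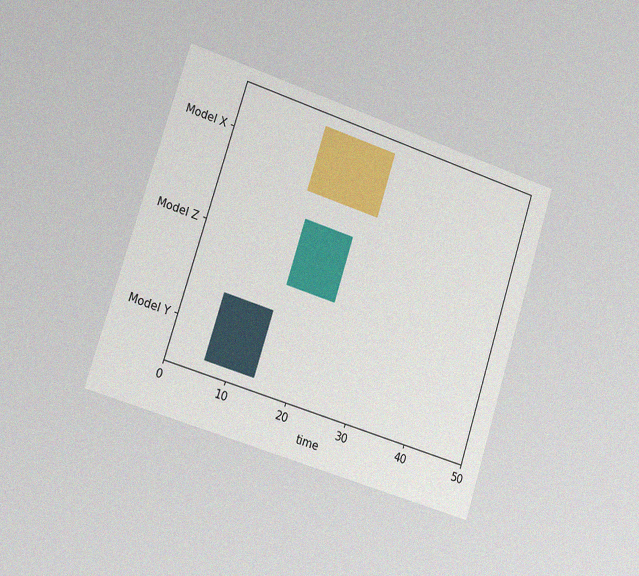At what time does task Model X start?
The chart is tilted about 18° clockwise and viewed slightly from the left, with some photo noise. The Model X bar begins at t=14.

14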